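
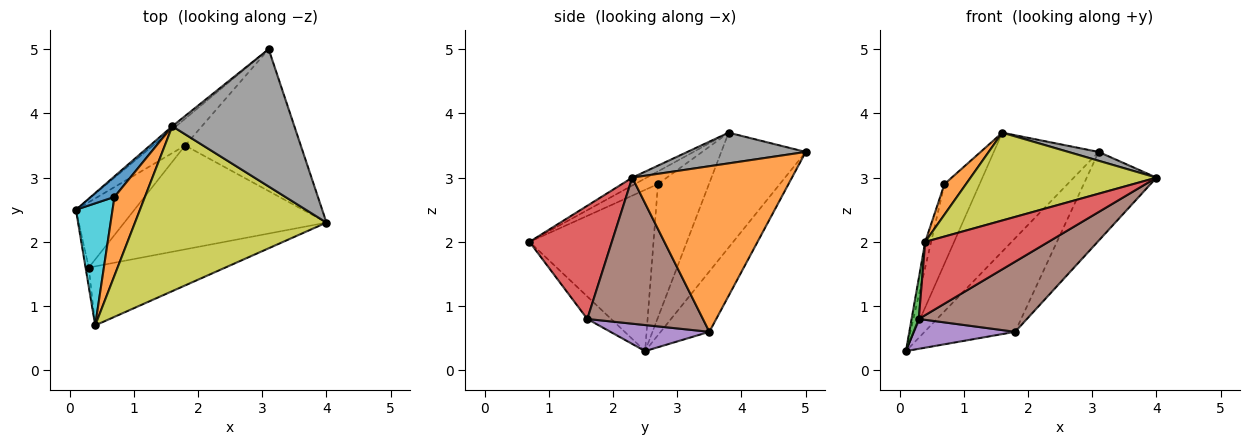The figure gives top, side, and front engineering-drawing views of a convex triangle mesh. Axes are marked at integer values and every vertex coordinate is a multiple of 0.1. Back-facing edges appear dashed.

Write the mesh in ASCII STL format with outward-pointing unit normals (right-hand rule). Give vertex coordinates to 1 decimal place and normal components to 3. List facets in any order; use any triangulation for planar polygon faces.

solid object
 facet normal -0.459 0.854 -0.244
  outer loop
   vertex 1.8 3.5 0.6
   vertex 0.1 2.5 0.3
   vertex 3.1 5.0 3.4
  endloop
 endfacet
 facet normal 0.772 0.337 -0.539
  outer loop
   vertex 1.8 3.5 0.6
   vertex 3.1 5.0 3.4
   vertex 4.0 2.3 3.0
  endloop
 endfacet
 facet normal -0.949 -0.286 -0.136
  outer loop
   vertex 0.3 1.6 0.8
   vertex 0.4 0.7 2.0
   vertex 0.1 2.5 0.3
  endloop
 endfacet
 facet normal 0.462 -0.691 -0.557
  outer loop
   vertex 0.3 1.6 0.8
   vertex 4.0 2.3 3.0
   vertex 0.4 0.7 2.0
  endloop
 endfacet
 facet normal 0.375 -0.385 -0.843
  outer loop
   vertex 0.3 1.6 0.8
   vertex 0.1 2.5 0.3
   vertex 1.8 3.5 0.6
  endloop
 endfacet
 facet normal 0.514 -0.480 -0.711
  outer loop
   vertex 0.3 1.6 0.8
   vertex 1.8 3.5 0.6
   vertex 4.0 2.3 3.0
  endloop
 endfacet
 facet normal -0.627 0.779 -0.021
  outer loop
   vertex 1.6 3.8 3.7
   vertex 3.1 5.0 3.4
   vertex 0.1 2.5 0.3
  endloop
 endfacet
 facet normal 0.243 -0.062 0.968
  outer loop
   vertex 1.6 3.8 3.7
   vertex 4.0 2.3 3.0
   vertex 3.1 5.0 3.4
  endloop
 endfacet
 facet normal -0.036 -0.470 0.882
  outer loop
   vertex 1.6 3.8 3.7
   vertex 0.4 0.7 2.0
   vertex 4.0 2.3 3.0
  endloop
 endfacet
 facet normal -0.974 0.047 0.221
  outer loop
   vertex 0.7 2.7 2.9
   vertex 0.1 2.5 0.3
   vertex 0.4 0.7 2.0
  endloop
 endfacet
 facet normal -0.815 0.561 0.145
  outer loop
   vertex 0.7 2.7 2.9
   vertex 1.6 3.8 3.7
   vertex 0.1 2.5 0.3
  endloop
 endfacet
 facet normal -0.361 -0.337 0.870
  outer loop
   vertex 0.7 2.7 2.9
   vertex 0.4 0.7 2.0
   vertex 1.6 3.8 3.7
  endloop
 endfacet
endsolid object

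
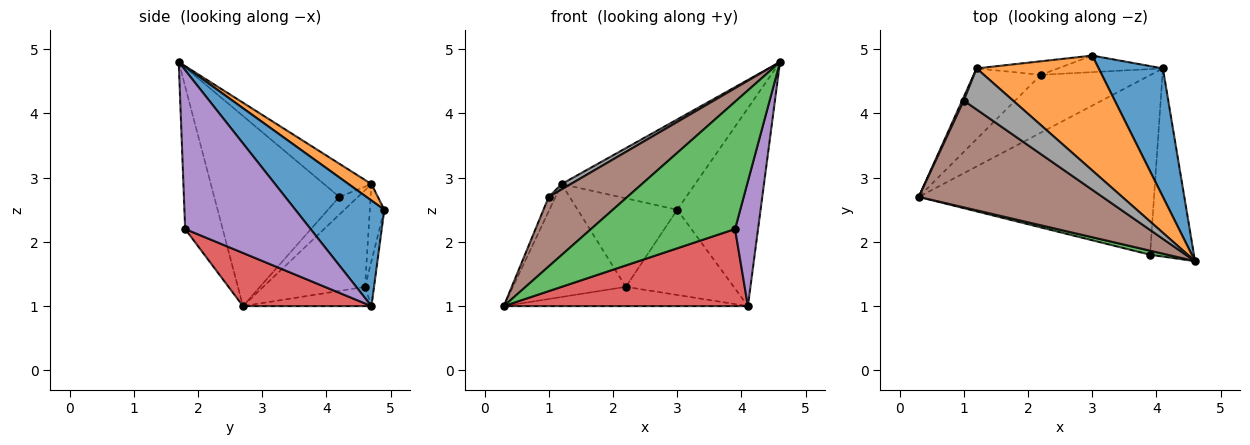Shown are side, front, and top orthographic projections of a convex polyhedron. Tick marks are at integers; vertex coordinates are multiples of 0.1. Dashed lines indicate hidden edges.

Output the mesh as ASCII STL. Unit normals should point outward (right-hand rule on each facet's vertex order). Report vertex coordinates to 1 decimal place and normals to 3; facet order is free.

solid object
 facet normal 0.667 0.625 0.406
  outer loop
   vertex 3.0 4.9 2.5
   vertex 4.6 1.7 4.8
   vertex 4.1 4.7 1.0
  endloop
 endfacet
 facet normal 0.105 0.615 0.782
  outer loop
   vertex 1.2 4.7 2.9
   vertex 4.6 1.7 4.8
   vertex 3.0 4.9 2.5
  endloop
 endfacet
 facet normal -0.252 -0.967 0.031
  outer loop
   vertex 3.9 1.8 2.2
   vertex 4.6 1.7 4.8
   vertex 0.3 2.7 1.0
  endloop
 endfacet
 facet normal 0.203 -0.386 -0.900
  outer loop
   vertex 3.9 1.8 2.2
   vertex 0.3 2.7 1.0
   vertex 4.1 4.7 1.0
  endloop
 endfacet
 facet normal 0.949 -0.174 -0.262
  outer loop
   vertex 3.9 1.8 2.2
   vertex 4.1 4.7 1.0
   vertex 4.6 1.7 4.8
  endloop
 endfacet
 facet normal -0.655 -0.412 0.633
  outer loop
   vertex 1.0 4.2 2.7
   vertex 0.3 2.7 1.0
   vertex 4.6 1.7 4.8
  endloop
 endfacet
 facet normal -0.936 0.341 0.085
  outer loop
   vertex 1.0 4.2 2.7
   vertex 1.2 4.7 2.9
   vertex 0.3 2.7 1.0
  endloop
 endfacet
 facet normal -0.556 -0.108 0.824
  outer loop
   vertex 1.0 4.2 2.7
   vertex 4.6 1.7 4.8
   vertex 1.2 4.7 2.9
  endloop
 endfacet
 facet normal -0.082 0.978 -0.190
  outer loop
   vertex 2.2 4.6 1.3
   vertex 3.0 4.9 2.5
   vertex 4.1 4.7 1.0
  endloop
 endfacet
 facet normal -0.142 0.978 -0.150
  outer loop
   vertex 2.2 4.6 1.3
   vertex 1.2 4.7 2.9
   vertex 3.0 4.9 2.5
  endloop
 endfacet
 facet normal -0.164 0.312 -0.936
  outer loop
   vertex 2.2 4.6 1.3
   vertex 4.1 4.7 1.0
   vertex 0.3 2.7 1.0
  endloop
 endfacet
 facet normal -0.607 0.674 -0.422
  outer loop
   vertex 2.2 4.6 1.3
   vertex 0.3 2.7 1.0
   vertex 1.2 4.7 2.9
  endloop
 endfacet
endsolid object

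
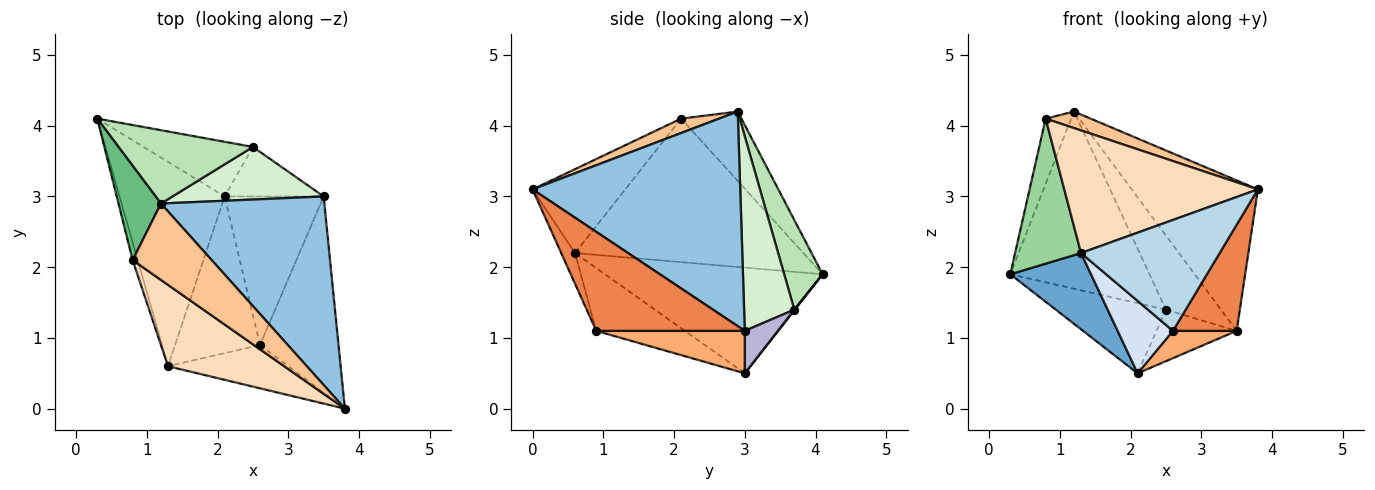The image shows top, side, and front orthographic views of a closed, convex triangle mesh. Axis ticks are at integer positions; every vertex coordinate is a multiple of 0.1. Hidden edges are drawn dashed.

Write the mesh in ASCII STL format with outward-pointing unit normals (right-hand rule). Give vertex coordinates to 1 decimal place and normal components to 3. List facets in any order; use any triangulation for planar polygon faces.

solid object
 facet normal -0.686 -0.254 -0.682
  outer loop
   vertex 1.3 0.6 2.2
   vertex 0.3 4.1 1.9
   vertex 2.1 3.0 0.5
  endloop
 endfacet
 facet normal 0.716 0.435 0.545
  outer loop
   vertex 3.5 3.0 1.1
   vertex 1.2 2.9 4.2
   vertex 3.8 0.0 3.1
  endloop
 endfacet
 facet normal -0.092 -0.928 -0.362
  outer loop
   vertex 2.6 0.9 1.1
   vertex 3.8 0.0 3.1
   vertex 1.3 0.6 2.2
  endloop
 endfacet
 facet normal -0.557 -0.348 -0.754
  outer loop
   vertex 2.6 0.9 1.1
   vertex 1.3 0.6 2.2
   vertex 2.1 3.0 0.5
  endloop
 endfacet
 facet normal 0.743 -0.318 -0.589
  outer loop
   vertex 2.6 0.9 1.1
   vertex 3.5 3.0 1.1
   vertex 3.8 0.0 3.1
  endloop
 endfacet
 facet normal 0.388 -0.166 -0.906
  outer loop
   vertex 2.6 0.9 1.1
   vertex 2.1 3.0 0.5
   vertex 3.5 3.0 1.1
  endloop
 endfacet
 facet normal 0.175 -0.208 0.962
  outer loop
   vertex 0.8 2.1 4.1
   vertex 3.8 0.0 3.1
   vertex 1.2 2.9 4.2
  endloop
 endfacet
 facet normal -0.371 -0.774 0.513
  outer loop
   vertex 0.8 2.1 4.1
   vertex 1.3 0.6 2.2
   vertex 3.8 0.0 3.1
  endloop
 endfacet
 facet normal -0.802 0.340 0.491
  outer loop
   vertex 0.8 2.1 4.1
   vertex 1.2 2.9 4.2
   vertex 0.3 4.1 1.9
  endloop
 endfacet
 facet normal -0.960 -0.277 -0.034
  outer loop
   vertex 0.8 2.1 4.1
   vertex 0.3 4.1 1.9
   vertex 1.3 0.6 2.2
  endloop
 endfacet
 facet normal 0.247 0.895 0.371
  outer loop
   vertex 2.5 3.7 1.4
   vertex 0.3 4.1 1.9
   vertex 1.2 2.9 4.2
  endloop
 endfacet
 facet normal 0.597 0.654 0.464
  outer loop
   vertex 2.5 3.7 1.4
   vertex 1.2 2.9 4.2
   vertex 3.5 3.0 1.1
  endloop
 endfacet
 facet normal 0.004 0.789 -0.615
  outer loop
   vertex 2.5 3.7 1.4
   vertex 2.1 3.0 0.5
   vertex 0.3 4.1 1.9
  endloop
 endfacet
 facet normal 0.285 0.691 -0.664
  outer loop
   vertex 2.5 3.7 1.4
   vertex 3.5 3.0 1.1
   vertex 2.1 3.0 0.5
  endloop
 endfacet
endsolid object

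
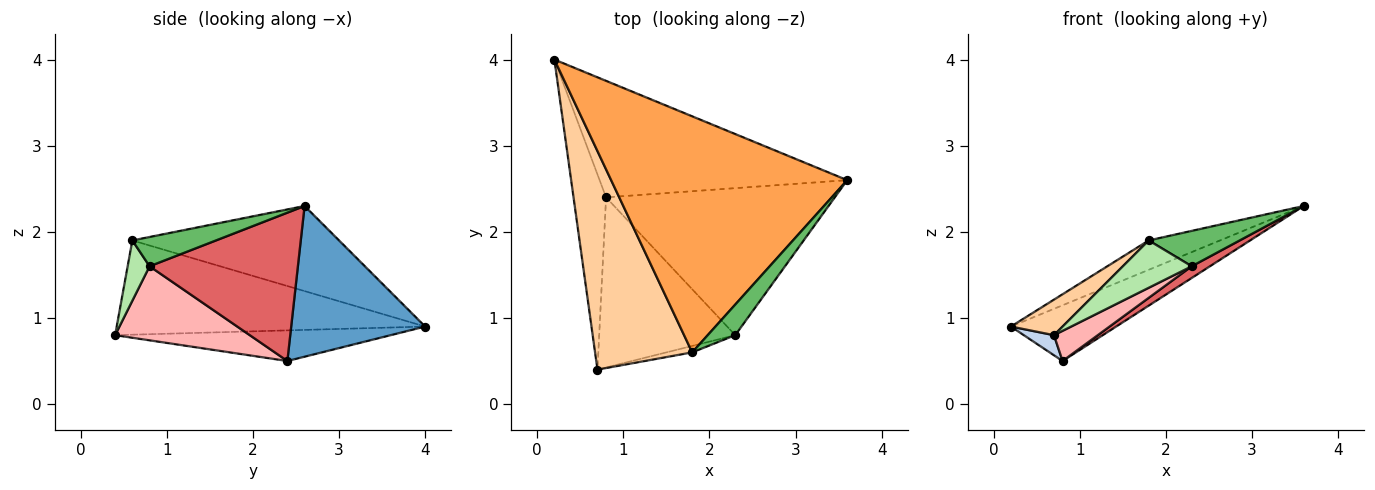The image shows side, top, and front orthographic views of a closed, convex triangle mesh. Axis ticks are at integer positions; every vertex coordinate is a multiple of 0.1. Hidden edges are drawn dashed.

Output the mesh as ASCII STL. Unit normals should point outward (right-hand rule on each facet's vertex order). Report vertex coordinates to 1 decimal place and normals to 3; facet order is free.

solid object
 facet normal 0.481 0.378 -0.791
  outer loop
   vertex 0.8 2.4 0.5
   vertex 0.2 4.0 0.9
   vertex 3.6 2.6 2.3
  endloop
 endfacet
 facet normal -0.683 -0.075 -0.726
  outer loop
   vertex 0.8 2.4 0.5
   vertex 0.7 0.4 0.8
   vertex 0.2 4.0 0.9
  endloop
 endfacet
 facet normal -0.337 0.116 0.934
  outer loop
   vertex 1.8 0.6 1.9
   vertex 3.6 2.6 2.3
   vertex 0.2 4.0 0.9
  endloop
 endfacet
 facet normal -0.692 -0.116 0.713
  outer loop
   vertex 1.8 0.6 1.9
   vertex 0.2 4.0 0.9
   vertex 0.7 0.4 0.8
  endloop
 endfacet
 facet normal 0.571 -0.621 0.537
  outer loop
   vertex 2.3 0.8 1.6
   vertex 3.6 2.6 2.3
   vertex 1.8 0.6 1.9
  endloop
 endfacet
 facet normal 0.301 -0.945 -0.129
  outer loop
   vertex 2.3 0.8 1.6
   vertex 1.8 0.6 1.9
   vertex 0.7 0.4 0.8
  endloop
 endfacet
 facet normal 0.543 -0.067 -0.837
  outer loop
   vertex 2.3 0.8 1.6
   vertex 0.8 2.4 0.5
   vertex 3.6 2.6 2.3
  endloop
 endfacet
 facet normal 0.472 -0.154 -0.868
  outer loop
   vertex 2.3 0.8 1.6
   vertex 0.7 0.4 0.8
   vertex 0.8 2.4 0.5
  endloop
 endfacet
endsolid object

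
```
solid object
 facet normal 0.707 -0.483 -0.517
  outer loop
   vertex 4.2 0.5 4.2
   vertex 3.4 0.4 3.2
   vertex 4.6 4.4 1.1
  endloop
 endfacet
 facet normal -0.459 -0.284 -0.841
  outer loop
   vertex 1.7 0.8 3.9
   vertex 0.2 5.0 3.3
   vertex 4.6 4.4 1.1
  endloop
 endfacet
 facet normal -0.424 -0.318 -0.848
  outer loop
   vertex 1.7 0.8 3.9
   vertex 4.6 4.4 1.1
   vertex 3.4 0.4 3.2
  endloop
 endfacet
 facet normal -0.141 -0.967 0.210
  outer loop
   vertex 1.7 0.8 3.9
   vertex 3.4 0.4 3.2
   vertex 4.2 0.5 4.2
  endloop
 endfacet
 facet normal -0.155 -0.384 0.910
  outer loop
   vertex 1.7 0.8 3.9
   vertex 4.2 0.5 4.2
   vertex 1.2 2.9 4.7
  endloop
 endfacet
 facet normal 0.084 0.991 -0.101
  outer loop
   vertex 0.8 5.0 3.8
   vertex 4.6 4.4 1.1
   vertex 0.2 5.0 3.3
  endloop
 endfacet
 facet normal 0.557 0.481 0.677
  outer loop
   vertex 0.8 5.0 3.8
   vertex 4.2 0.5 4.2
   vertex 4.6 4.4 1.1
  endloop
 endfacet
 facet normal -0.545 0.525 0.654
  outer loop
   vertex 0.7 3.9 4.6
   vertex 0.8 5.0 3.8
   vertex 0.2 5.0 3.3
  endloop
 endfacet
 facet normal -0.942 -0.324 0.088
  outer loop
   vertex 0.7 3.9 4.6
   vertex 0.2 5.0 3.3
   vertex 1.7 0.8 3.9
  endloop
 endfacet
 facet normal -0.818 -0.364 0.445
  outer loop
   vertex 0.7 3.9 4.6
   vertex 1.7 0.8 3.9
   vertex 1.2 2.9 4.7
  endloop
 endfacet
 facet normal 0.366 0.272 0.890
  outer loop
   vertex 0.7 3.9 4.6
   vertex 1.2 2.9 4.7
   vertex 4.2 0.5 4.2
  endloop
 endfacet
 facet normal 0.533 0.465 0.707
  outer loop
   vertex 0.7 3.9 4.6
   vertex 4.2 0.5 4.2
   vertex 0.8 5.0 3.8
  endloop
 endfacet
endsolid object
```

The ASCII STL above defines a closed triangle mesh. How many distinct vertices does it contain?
8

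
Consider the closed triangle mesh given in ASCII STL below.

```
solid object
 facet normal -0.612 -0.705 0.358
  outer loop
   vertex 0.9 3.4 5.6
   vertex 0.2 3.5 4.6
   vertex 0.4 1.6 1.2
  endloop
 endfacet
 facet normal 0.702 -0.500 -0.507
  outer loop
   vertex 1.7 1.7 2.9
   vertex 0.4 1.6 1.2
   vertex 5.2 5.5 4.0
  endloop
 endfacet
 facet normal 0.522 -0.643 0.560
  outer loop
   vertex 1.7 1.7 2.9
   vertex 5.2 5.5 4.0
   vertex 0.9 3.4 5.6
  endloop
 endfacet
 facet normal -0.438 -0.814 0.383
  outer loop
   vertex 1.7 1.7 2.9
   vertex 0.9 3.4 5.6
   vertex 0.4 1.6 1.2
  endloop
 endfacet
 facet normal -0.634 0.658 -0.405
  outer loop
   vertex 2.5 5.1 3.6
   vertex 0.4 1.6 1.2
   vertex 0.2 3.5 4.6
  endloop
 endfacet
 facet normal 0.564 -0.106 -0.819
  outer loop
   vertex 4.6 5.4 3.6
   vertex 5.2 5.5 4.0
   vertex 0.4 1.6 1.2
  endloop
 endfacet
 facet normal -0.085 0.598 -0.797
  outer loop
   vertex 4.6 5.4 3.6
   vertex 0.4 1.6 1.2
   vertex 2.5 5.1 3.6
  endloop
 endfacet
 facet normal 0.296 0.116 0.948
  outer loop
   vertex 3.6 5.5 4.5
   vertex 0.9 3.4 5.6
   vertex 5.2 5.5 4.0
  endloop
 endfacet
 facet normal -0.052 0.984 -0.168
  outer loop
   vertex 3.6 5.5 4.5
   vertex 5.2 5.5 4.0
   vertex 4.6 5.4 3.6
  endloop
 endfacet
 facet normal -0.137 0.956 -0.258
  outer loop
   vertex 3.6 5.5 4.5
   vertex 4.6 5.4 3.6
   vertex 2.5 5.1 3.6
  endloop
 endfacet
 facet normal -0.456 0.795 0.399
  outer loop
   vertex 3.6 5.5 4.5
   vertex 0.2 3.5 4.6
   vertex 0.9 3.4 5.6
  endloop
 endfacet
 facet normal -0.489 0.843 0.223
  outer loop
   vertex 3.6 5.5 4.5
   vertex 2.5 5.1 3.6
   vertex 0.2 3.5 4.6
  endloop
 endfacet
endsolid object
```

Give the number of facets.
12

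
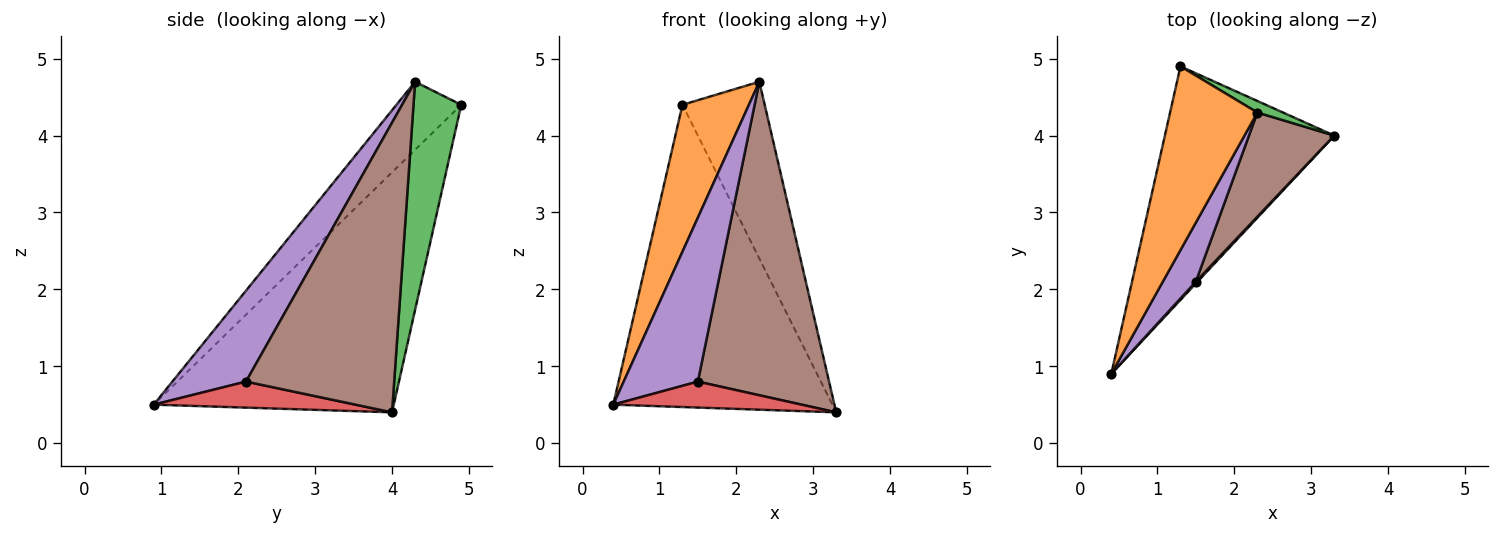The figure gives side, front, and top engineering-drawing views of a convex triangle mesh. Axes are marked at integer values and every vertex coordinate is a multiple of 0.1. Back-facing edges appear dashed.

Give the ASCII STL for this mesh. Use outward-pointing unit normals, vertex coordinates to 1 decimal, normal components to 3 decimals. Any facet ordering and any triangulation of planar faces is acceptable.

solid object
 facet normal -0.655 0.598 -0.462
  outer loop
   vertex 1.3 4.9 4.4
   vertex 3.3 4.0 0.4
   vertex 0.4 0.9 0.5
  endloop
 endfacet
 facet normal -0.520 -0.533 0.667
  outer loop
   vertex 2.3 4.3 4.7
   vertex 1.3 4.9 4.4
   vertex 0.4 0.9 0.5
  endloop
 endfacet
 facet normal 0.501 0.863 0.056
  outer loop
   vertex 2.3 4.3 4.7
   vertex 3.3 4.0 0.4
   vertex 1.3 4.9 4.4
  endloop
 endfacet
 facet normal 0.730 -0.682 0.049
  outer loop
   vertex 1.5 2.1 0.8
   vertex 0.4 0.9 0.5
   vertex 3.3 4.0 0.4
  endloop
 endfacet
 facet normal 0.682 -0.688 0.248
  outer loop
   vertex 1.5 2.1 0.8
   vertex 2.3 4.3 4.7
   vertex 0.4 0.9 0.5
  endloop
 endfacet
 facet normal 0.731 -0.647 0.215
  outer loop
   vertex 1.5 2.1 0.8
   vertex 3.3 4.0 0.4
   vertex 2.3 4.3 4.7
  endloop
 endfacet
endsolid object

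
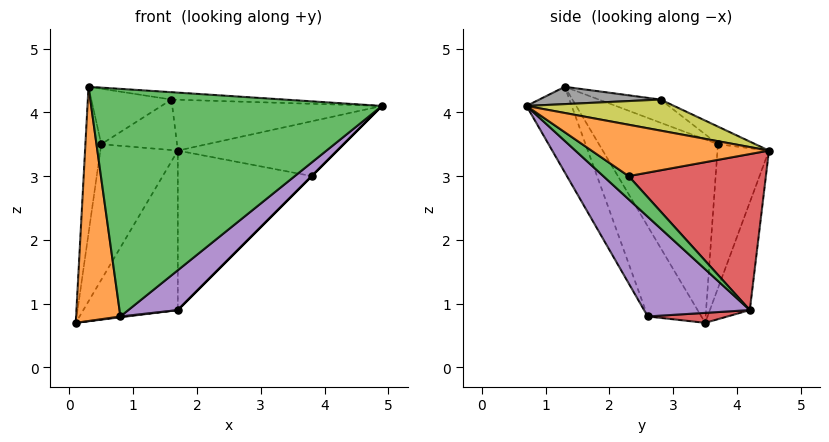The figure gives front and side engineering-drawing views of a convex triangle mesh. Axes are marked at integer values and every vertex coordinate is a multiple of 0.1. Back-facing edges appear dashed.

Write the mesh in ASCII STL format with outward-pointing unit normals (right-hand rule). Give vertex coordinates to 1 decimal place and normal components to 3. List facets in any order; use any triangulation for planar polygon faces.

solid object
 facet normal -0.387 0.916 -0.110
  outer loop
   vertex 1.7 4.2 0.9
   vertex 0.1 3.5 0.7
   vertex 1.7 4.5 3.4
  endloop
 endfacet
 facet normal -0.730 -0.604 -0.319
  outer loop
   vertex 0.8 2.6 0.8
   vertex 0.3 1.3 4.4
   vertex 0.1 3.5 0.7
  endloop
 endfacet
 facet normal -0.144 -0.924 -0.354
  outer loop
   vertex 0.8 2.6 0.8
   vertex 4.9 0.7 4.1
   vertex 0.3 1.3 4.4
  endloop
 endfacet
 facet normal 0.128 -0.010 -0.992
  outer loop
   vertex 0.8 2.6 0.8
   vertex 0.1 3.5 0.7
   vertex 1.7 4.2 0.9
  endloop
 endfacet
 facet normal 0.534 -0.250 -0.808
  outer loop
   vertex 0.8 2.6 0.8
   vertex 1.7 4.2 0.9
   vertex 4.9 0.7 4.1
  endloop
 endfacet
 facet normal -0.983 0.131 0.131
  outer loop
   vertex 0.5 3.7 3.5
   vertex 0.1 3.5 0.7
   vertex 0.3 1.3 4.4
  endloop
 endfacet
 facet normal -0.553 0.833 0.020
  outer loop
   vertex 0.5 3.7 3.5
   vertex 1.7 4.5 3.4
   vertex 0.1 3.5 0.7
  endloop
 endfacet
 facet normal 0.074 0.069 0.995
  outer loop
   vertex 1.6 2.8 4.2
   vertex 0.3 1.3 4.4
   vertex 4.9 0.7 4.1
  endloop
 endfacet
 facet normal 0.278 0.396 0.875
  outer loop
   vertex 1.6 2.8 4.2
   vertex 4.9 0.7 4.1
   vertex 1.7 4.5 3.4
  endloop
 endfacet
 facet normal -0.275 0.358 0.892
  outer loop
   vertex 1.6 2.8 4.2
   vertex 0.5 3.7 3.5
   vertex 0.3 1.3 4.4
  endloop
 endfacet
 facet normal -0.211 0.426 0.880
  outer loop
   vertex 1.6 2.8 4.2
   vertex 1.7 4.5 3.4
   vertex 0.5 3.7 3.5
  endloop
 endfacet
 facet normal 0.725 0.652 0.223
  outer loop
   vertex 3.8 2.3 3.0
   vertex 1.7 4.5 3.4
   vertex 4.9 0.7 4.1
  endloop
 endfacet
 facet normal 0.707 0.000 -0.707
  outer loop
   vertex 3.8 2.3 3.0
   vertex 4.9 0.7 4.1
   vertex 1.7 4.2 0.9
  endloop
 endfacet
 facet normal 0.713 0.696 -0.084
  outer loop
   vertex 3.8 2.3 3.0
   vertex 1.7 4.2 0.9
   vertex 1.7 4.5 3.4
  endloop
 endfacet
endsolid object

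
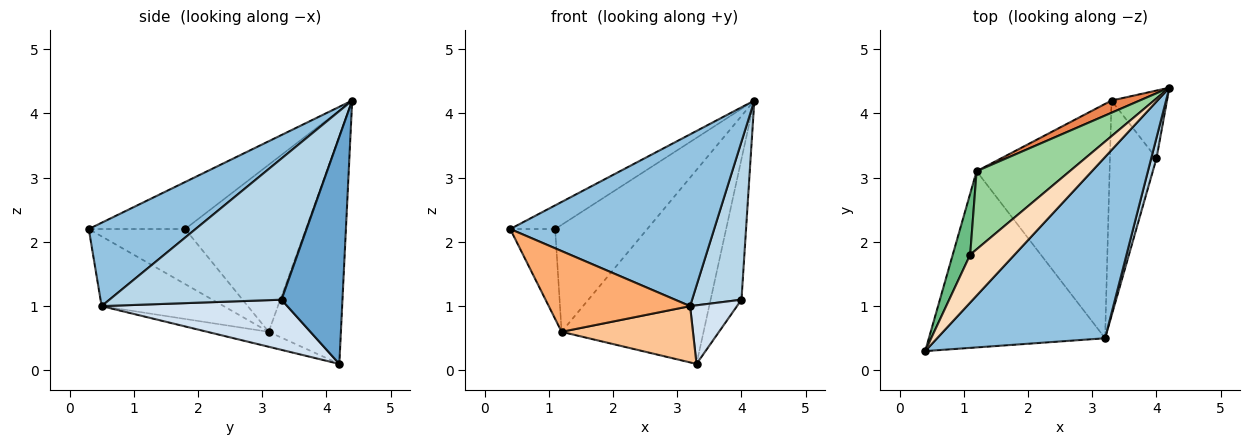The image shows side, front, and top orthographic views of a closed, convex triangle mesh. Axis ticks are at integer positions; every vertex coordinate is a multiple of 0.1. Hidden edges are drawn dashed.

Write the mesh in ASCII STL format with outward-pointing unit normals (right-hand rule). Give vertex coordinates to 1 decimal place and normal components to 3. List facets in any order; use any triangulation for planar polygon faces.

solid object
 facet normal 0.872 0.441 -0.213
  outer loop
   vertex 4.0 3.3 1.1
   vertex 3.3 4.2 0.1
   vertex 4.2 4.4 4.2
  endloop
 endfacet
 facet normal 0.339 -0.647 0.683
  outer loop
   vertex 3.2 0.5 1.0
   vertex 4.2 4.4 4.2
   vertex 0.4 0.3 2.2
  endloop
 endfacet
 facet normal 0.961 -0.276 0.036
  outer loop
   vertex 3.2 0.5 1.0
   vertex 4.0 3.3 1.1
   vertex 4.2 4.4 4.2
  endloop
 endfacet
 facet normal 0.721 -0.182 -0.669
  outer loop
   vertex 3.2 0.5 1.0
   vertex 3.3 4.2 0.1
   vertex 4.0 3.3 1.1
  endloop
 endfacet
 facet normal -0.453 0.890 0.056
  outer loop
   vertex 1.2 3.1 0.6
   vertex 4.2 4.4 4.2
   vertex 3.3 4.2 0.1
  endloop
 endfacet
 facet normal -0.339 -0.392 -0.855
  outer loop
   vertex 1.2 3.1 0.6
   vertex 3.2 0.5 1.0
   vertex 0.4 0.3 2.2
  endloop
 endfacet
 facet normal -0.109 -0.232 -0.967
  outer loop
   vertex 1.2 3.1 0.6
   vertex 3.3 4.2 0.1
   vertex 3.2 0.5 1.0
  endloop
 endfacet
 facet normal -0.689 0.321 0.650
  outer loop
   vertex 1.1 1.8 2.2
   vertex 0.4 0.3 2.2
   vertex 4.2 4.4 4.2
  endloop
 endfacet
 facet normal -0.871 0.406 0.276
  outer loop
   vertex 1.1 1.8 2.2
   vertex 1.2 3.1 0.6
   vertex 0.4 0.3 2.2
  endloop
 endfacet
 facet normal -0.727 0.555 0.405
  outer loop
   vertex 1.1 1.8 2.2
   vertex 4.2 4.4 4.2
   vertex 1.2 3.1 0.6
  endloop
 endfacet
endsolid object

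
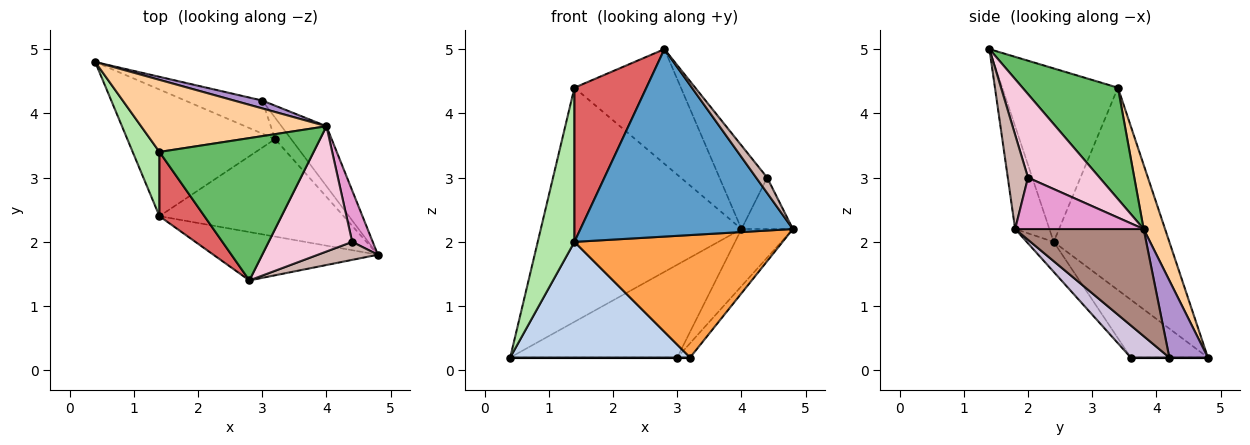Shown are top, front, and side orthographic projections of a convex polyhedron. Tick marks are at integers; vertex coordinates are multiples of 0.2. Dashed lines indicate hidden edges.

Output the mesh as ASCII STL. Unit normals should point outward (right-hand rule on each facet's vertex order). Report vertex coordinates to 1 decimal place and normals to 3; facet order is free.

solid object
 facet normal -0.154 -0.957 -0.247
  outer loop
   vertex 1.4 2.4 2.0
   vertex 4.8 1.8 2.2
   vertex 2.8 1.4 5.0
  endloop
 endfacet
 facet normal -0.278 -0.648 -0.709
  outer loop
   vertex 1.4 2.4 2.0
   vertex 0.4 4.8 0.2
   vertex 3.2 3.6 0.2
  endloop
 endfacet
 facet normal -0.101 -0.778 -0.620
  outer loop
   vertex 1.4 2.4 2.0
   vertex 3.2 3.6 0.2
   vertex 4.8 1.8 2.2
  endloop
 endfacet
 facet normal 0.101 0.951 0.293
  outer loop
   vertex 1.4 3.4 4.4
   vertex 4.0 3.8 2.2
   vertex 0.4 4.8 0.2
  endloop
 endfacet
 facet normal 0.490 0.547 0.679
  outer loop
   vertex 1.4 3.4 4.4
   vertex 2.8 1.4 5.0
   vertex 4.0 3.8 2.2
  endloop
 endfacet
 facet normal -0.946 -0.300 0.125
  outer loop
   vertex 1.4 3.4 4.4
   vertex 0.4 4.8 0.2
   vertex 1.4 2.4 2.0
  endloop
 endfacet
 facet normal -0.829 -0.516 0.215
  outer loop
   vertex 1.4 3.4 4.4
   vertex 1.4 2.4 2.0
   vertex 2.8 1.4 5.0
  endloop
 endfacet
 facet normal 0.000 0.000 -1.000
  outer loop
   vertex 3.0 4.2 0.2
   vertex 3.2 3.6 0.2
   vertex 0.4 4.8 0.2
  endloop
 endfacet
 facet normal 0.224 0.971 0.082
  outer loop
   vertex 3.0 4.2 0.2
   vertex 0.4 4.8 0.2
   vertex 4.0 3.8 2.2
  endloop
 endfacet
 facet normal 0.857 0.286 -0.429
  outer loop
   vertex 3.0 4.2 0.2
   vertex 4.8 1.8 2.2
   vertex 3.2 3.6 0.2
  endloop
 endfacet
 facet normal 0.865 0.346 -0.363
  outer loop
   vertex 3.0 4.2 0.2
   vertex 4.0 3.8 2.2
   vertex 4.8 1.8 2.2
  endloop
 endfacet
 facet normal 0.766 -0.418 0.488
  outer loop
   vertex 4.4 2.0 3.0
   vertex 2.8 1.4 5.0
   vertex 4.8 1.8 2.2
  endloop
 endfacet
 facet normal 0.870 0.348 0.348
  outer loop
   vertex 4.4 2.0 3.0
   vertex 4.8 1.8 2.2
   vertex 4.0 3.8 2.2
  endloop
 endfacet
 facet normal 0.640 0.426 0.640
  outer loop
   vertex 4.4 2.0 3.0
   vertex 4.0 3.8 2.2
   vertex 2.8 1.4 5.0
  endloop
 endfacet
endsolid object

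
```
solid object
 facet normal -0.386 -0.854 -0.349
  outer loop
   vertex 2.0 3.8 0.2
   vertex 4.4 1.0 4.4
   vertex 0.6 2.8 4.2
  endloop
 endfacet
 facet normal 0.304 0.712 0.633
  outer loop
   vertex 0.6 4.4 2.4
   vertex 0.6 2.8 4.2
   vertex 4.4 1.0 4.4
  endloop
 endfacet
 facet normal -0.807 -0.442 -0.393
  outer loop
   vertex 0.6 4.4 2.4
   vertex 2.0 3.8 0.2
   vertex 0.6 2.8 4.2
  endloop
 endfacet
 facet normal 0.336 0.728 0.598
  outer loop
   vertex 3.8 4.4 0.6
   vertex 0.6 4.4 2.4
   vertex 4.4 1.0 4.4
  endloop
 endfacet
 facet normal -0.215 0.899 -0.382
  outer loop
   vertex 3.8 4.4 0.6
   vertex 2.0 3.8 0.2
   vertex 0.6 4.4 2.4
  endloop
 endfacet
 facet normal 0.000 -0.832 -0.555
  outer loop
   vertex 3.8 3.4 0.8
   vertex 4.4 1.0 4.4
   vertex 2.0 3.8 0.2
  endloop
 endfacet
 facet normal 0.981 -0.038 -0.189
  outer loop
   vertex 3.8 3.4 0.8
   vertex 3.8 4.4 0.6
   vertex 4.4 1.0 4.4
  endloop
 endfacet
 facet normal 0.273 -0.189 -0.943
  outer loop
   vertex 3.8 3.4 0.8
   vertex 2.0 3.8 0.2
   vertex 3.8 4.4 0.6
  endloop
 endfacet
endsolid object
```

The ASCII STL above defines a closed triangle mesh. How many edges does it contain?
12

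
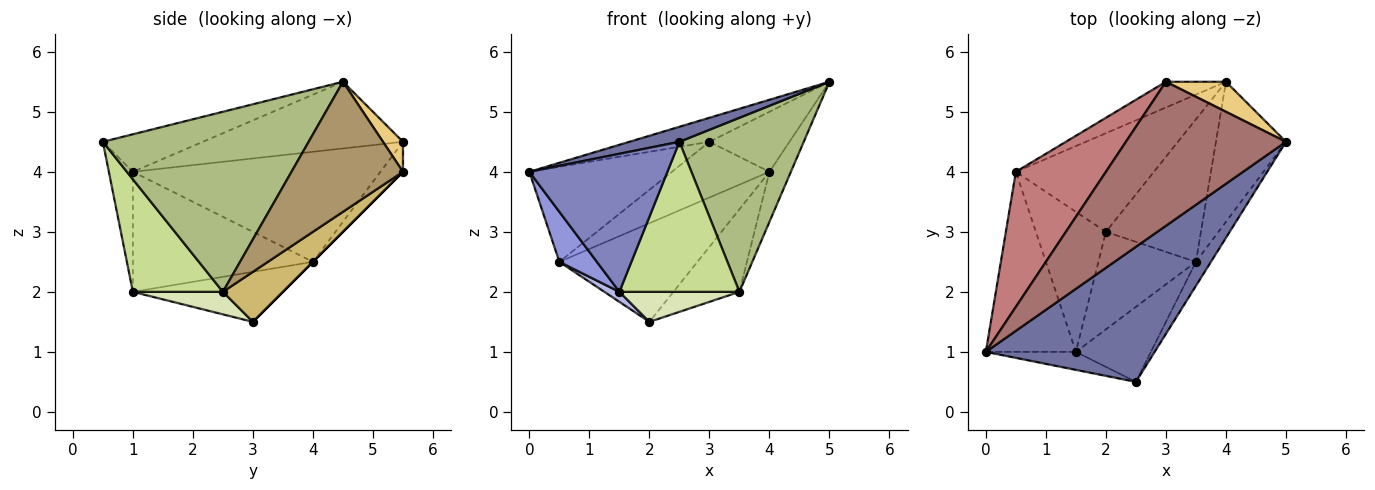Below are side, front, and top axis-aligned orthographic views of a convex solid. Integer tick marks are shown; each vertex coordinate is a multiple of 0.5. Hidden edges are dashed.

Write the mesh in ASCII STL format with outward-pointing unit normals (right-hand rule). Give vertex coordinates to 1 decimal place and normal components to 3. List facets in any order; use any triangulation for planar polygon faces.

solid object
 facet normal -0.216 -0.108 0.970
  outer loop
   vertex 2.5 0.5 4.5
   vertex 5.0 4.5 5.5
   vertex 0.0 1.0 4.0
  endloop
 endfacet
 facet normal -0.170 -0.977 -0.127
  outer loop
   vertex 1.5 1.0 2.0
   vertex 2.5 0.5 4.5
   vertex 0.0 1.0 4.0
  endloop
 endfacet
 facet normal -0.789 -0.164 -0.592
  outer loop
   vertex 1.5 1.0 2.0
   vertex 0.0 1.0 4.0
   vertex 0.5 4.0 2.5
  endloop
 endfacet
 facet normal -0.580 -0.058 -0.812
  outer loop
   vertex 1.5 1.0 2.0
   vertex 0.5 4.0 2.5
   vertex 2.0 3.0 1.5
  endloop
 endfacet
 facet normal 0.000 0.707 -0.707
  outer loop
   vertex 4.0 5.5 4.0
   vertex 2.0 3.0 1.5
   vertex 0.5 4.0 2.5
  endloop
 endfacet
 facet normal 0.854 -0.516 -0.071
  outer loop
   vertex 3.5 2.5 2.0
   vertex 5.0 4.5 5.5
   vertex 2.5 0.5 4.5
  endloop
 endfacet
 facet normal 0.557 -0.743 -0.371
  outer loop
   vertex 3.5 2.5 2.0
   vertex 2.5 0.5 4.5
   vertex 1.5 1.0 2.0
  endloop
 endfacet
 facet normal 0.215 -0.287 -0.933
  outer loop
   vertex 3.5 2.5 2.0
   vertex 1.5 1.0 2.0
   vertex 2.0 3.0 1.5
  endloop
 endfacet
 facet normal 0.868 0.167 -0.467
  outer loop
   vertex 3.5 2.5 2.0
   vertex 4.0 5.5 4.0
   vertex 5.0 4.5 5.5
  endloop
 endfacet
 facet normal 0.415 0.456 -0.788
  outer loop
   vertex 3.5 2.5 2.0
   vertex 2.0 3.0 1.5
   vertex 4.0 5.5 4.0
  endloop
 endfacet
 facet normal 0.218 0.873 0.436
  outer loop
   vertex 3.0 5.5 4.5
   vertex 5.0 4.5 5.5
   vertex 4.0 5.5 4.0
  endloop
 endfacet
 facet normal -0.205 0.889 -0.410
  outer loop
   vertex 3.0 5.5 4.5
   vertex 4.0 5.5 4.0
   vertex 0.5 4.0 2.5
  endloop
 endfacet
 facet normal -0.380 0.152 0.912
  outer loop
   vertex 3.0 5.5 4.5
   vertex 0.0 1.0 4.0
   vertex 5.0 4.5 5.5
  endloop
 endfacet
 facet normal -0.707 0.407 0.578
  outer loop
   vertex 3.0 5.5 4.5
   vertex 0.5 4.0 2.5
   vertex 0.0 1.0 4.0
  endloop
 endfacet
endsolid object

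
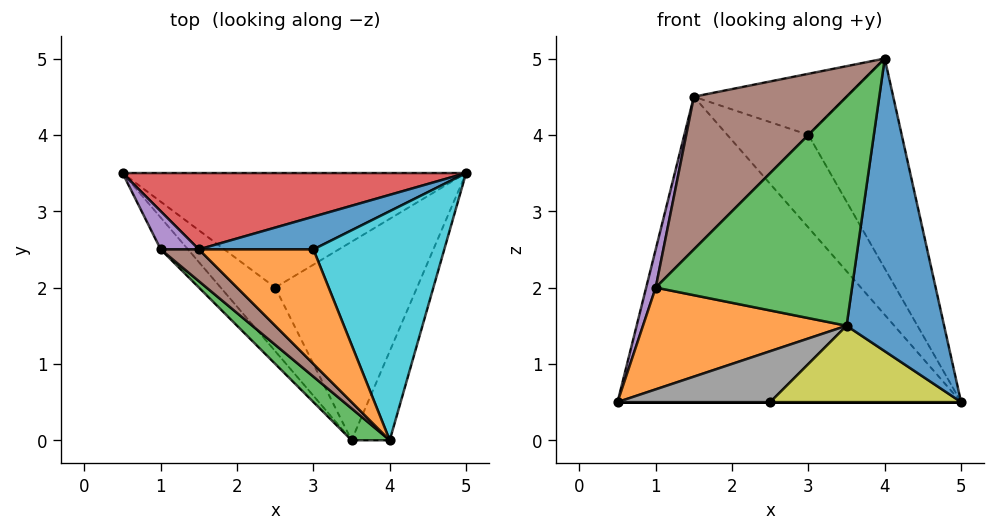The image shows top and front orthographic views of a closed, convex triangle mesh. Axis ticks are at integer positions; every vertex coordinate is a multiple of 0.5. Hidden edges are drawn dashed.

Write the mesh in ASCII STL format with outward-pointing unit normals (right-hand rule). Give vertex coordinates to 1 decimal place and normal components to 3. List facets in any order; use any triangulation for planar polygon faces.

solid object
 facet normal 0.898 -0.421 -0.128
  outer loop
   vertex 3.5 0.0 1.5
   vertex 5.0 3.5 0.5
   vertex 4.0 0.0 5.0
  endloop
 endfacet
 facet normal -0.712 -0.670 -0.209
  outer loop
   vertex 3.5 0.0 1.5
   vertex 1.0 2.5 2.0
   vertex 0.5 3.5 0.5
  endloop
 endfacet
 facet normal -0.694 -0.713 0.099
  outer loop
   vertex 3.5 0.0 1.5
   vertex 4.0 0.0 5.0
   vertex 1.0 2.5 2.0
  endloop
 endfacet
 facet normal 0.000 0.970 0.243
  outer loop
   vertex 1.5 2.5 4.5
   vertex 5.0 3.5 0.5
   vertex 0.5 3.5 0.5
  endloop
 endfacet
 facet normal -0.962 -0.192 0.192
  outer loop
   vertex 1.5 2.5 4.5
   vertex 0.5 3.5 0.5
   vertex 1.0 2.5 2.0
  endloop
 endfacet
 facet normal -0.714 -0.685 0.143
  outer loop
   vertex 1.5 2.5 4.5
   vertex 1.0 2.5 2.0
   vertex 4.0 0.0 5.0
  endloop
 endfacet
 facet normal 0.000 0.000 -1.000
  outer loop
   vertex 2.5 2.0 0.5
   vertex 0.5 3.5 0.5
   vertex 5.0 3.5 0.5
  endloop
 endfacet
 facet normal -0.424 -0.566 -0.707
  outer loop
   vertex 2.5 2.0 0.5
   vertex 3.5 0.0 1.5
   vertex 0.5 3.5 0.5
  endloop
 endfacet
 facet normal 0.211 -0.351 -0.912
  outer loop
   vertex 2.5 2.0 0.5
   vertex 5.0 3.5 0.5
   vertex 3.5 0.0 1.5
  endloop
 endfacet
 facet normal 0.690 0.489 0.534
  outer loop
   vertex 3.0 2.5 4.0
   vertex 4.0 0.0 5.0
   vertex 5.0 3.5 0.5
  endloop
 endfacet
 facet normal 0.110 0.937 0.331
  outer loop
   vertex 3.0 2.5 4.0
   vertex 5.0 3.5 0.5
   vertex 1.5 2.5 4.5
  endloop
 endfacet
 facet normal 0.282 0.451 0.846
  outer loop
   vertex 3.0 2.5 4.0
   vertex 1.5 2.5 4.5
   vertex 4.0 0.0 5.0
  endloop
 endfacet
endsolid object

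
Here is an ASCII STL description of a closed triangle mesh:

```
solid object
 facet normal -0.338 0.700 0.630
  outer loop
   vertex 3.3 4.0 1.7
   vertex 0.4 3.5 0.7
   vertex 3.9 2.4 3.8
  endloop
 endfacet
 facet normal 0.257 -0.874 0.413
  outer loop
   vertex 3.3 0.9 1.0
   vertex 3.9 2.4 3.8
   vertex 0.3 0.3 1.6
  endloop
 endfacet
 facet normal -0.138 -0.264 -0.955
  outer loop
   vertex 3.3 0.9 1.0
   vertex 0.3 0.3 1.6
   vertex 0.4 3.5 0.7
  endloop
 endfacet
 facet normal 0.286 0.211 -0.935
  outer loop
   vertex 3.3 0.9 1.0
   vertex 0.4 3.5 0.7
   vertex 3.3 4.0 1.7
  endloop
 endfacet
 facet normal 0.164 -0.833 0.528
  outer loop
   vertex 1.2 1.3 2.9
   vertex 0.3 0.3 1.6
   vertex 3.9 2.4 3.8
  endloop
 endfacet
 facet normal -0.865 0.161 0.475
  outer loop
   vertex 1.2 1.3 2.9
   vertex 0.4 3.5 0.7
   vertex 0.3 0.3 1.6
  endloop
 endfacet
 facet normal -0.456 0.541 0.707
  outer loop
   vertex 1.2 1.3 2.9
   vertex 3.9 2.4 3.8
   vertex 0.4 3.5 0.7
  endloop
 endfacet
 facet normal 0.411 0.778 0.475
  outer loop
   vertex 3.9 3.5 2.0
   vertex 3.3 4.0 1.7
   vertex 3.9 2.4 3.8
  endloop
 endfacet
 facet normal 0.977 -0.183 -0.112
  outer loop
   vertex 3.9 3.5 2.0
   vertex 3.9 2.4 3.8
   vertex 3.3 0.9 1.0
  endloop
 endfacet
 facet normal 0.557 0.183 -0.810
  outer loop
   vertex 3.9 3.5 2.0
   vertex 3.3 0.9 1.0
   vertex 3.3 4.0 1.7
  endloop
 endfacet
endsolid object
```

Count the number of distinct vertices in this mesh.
7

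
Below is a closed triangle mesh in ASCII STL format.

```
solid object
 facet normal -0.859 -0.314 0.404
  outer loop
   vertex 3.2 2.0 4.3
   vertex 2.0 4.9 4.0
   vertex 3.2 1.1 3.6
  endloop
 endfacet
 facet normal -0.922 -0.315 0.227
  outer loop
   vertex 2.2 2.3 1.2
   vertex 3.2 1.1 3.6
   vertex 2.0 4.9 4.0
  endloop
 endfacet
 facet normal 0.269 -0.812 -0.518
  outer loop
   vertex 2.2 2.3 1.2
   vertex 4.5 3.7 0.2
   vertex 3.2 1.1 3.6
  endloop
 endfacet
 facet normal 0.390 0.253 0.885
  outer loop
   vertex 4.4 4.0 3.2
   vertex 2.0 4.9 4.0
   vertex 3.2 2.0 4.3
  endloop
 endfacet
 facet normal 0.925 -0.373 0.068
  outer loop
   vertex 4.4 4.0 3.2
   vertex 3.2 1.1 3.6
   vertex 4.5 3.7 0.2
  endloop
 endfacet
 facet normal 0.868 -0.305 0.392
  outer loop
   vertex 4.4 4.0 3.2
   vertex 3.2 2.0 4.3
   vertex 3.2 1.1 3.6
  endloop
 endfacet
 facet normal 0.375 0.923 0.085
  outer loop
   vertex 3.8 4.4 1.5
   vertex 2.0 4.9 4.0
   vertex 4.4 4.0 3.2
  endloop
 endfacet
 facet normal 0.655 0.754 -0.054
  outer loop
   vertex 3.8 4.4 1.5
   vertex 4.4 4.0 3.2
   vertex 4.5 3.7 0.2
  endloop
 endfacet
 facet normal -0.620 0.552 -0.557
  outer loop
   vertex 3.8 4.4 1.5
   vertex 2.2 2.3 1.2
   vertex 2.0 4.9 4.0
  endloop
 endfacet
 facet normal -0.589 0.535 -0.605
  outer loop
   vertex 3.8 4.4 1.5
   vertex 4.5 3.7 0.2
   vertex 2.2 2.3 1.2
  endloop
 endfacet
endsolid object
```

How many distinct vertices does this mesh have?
7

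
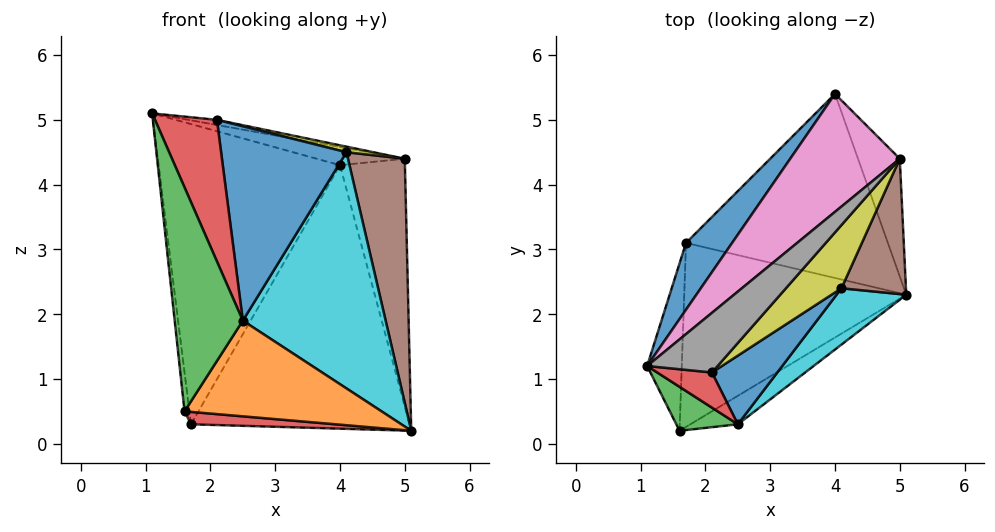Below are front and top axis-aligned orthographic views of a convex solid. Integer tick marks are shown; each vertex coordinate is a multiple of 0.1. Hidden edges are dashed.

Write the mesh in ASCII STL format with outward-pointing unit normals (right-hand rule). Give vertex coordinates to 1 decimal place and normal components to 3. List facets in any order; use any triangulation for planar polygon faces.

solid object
 facet normal -0.804 0.580 0.129
  outer loop
   vertex 1.7 3.1 0.3
   vertex 1.1 1.2 5.1
   vertex 4.0 5.4 4.3
  endloop
 endfacet
 facet normal -0.993 0.026 -0.114
  outer loop
   vertex 1.7 3.1 0.3
   vertex 1.6 0.2 0.5
   vertex 1.1 1.2 5.1
  endloop
 endfacet
 facet normal 0.173 0.807 -0.564
  outer loop
   vertex 1.7 3.1 0.3
   vertex 4.0 5.4 4.3
   vertex 5.1 2.3 0.2
  endloop
 endfacet
 facet normal -0.045 -0.067 -0.997
  outer loop
   vertex 1.7 3.1 0.3
   vertex 5.1 2.3 0.2
   vertex 1.6 0.2 0.5
  endloop
 endfacet
 facet normal 0.687 0.656 -0.312
  outer loop
   vertex 5.0 4.4 4.4
   vertex 5.1 2.3 0.2
   vertex 4.0 5.4 4.3
  endloop
 endfacet
 facet normal 0.894 -0.392 0.217
  outer loop
   vertex 5.0 4.4 4.4
   vertex 4.1 2.4 4.5
   vertex 5.1 2.3 0.2
  endloop
 endfacet
 facet normal 0.053 0.152 0.987
  outer loop
   vertex 5.0 4.4 4.4
   vertex 4.0 5.4 4.3
   vertex 1.1 1.2 5.1
  endloop
 endfacet
 facet normal 0.108 0.086 0.991
  outer loop
   vertex 2.1 1.1 5.0
   vertex 5.0 4.4 4.4
   vertex 1.1 1.2 5.1
  endloop
 endfacet
 facet normal 0.293 -0.084 0.952
  outer loop
   vertex 2.1 1.1 5.0
   vertex 4.1 2.4 4.5
   vertex 5.0 4.4 4.4
  endloop
 endfacet
 facet normal 0.669 -0.723 0.172
  outer loop
   vertex 2.5 0.3 1.9
   vertex 5.1 2.3 0.2
   vertex 4.1 2.4 4.5
  endloop
 endfacet
 facet normal 0.571 -0.774 0.273
  outer loop
   vertex 2.5 0.3 1.9
   vertex 4.1 2.4 4.5
   vertex 2.1 1.1 5.0
  endloop
 endfacet
 facet normal 0.482 -0.840 -0.250
  outer loop
   vertex 2.5 0.3 1.9
   vertex 1.6 0.2 0.5
   vertex 5.1 2.3 0.2
  endloop
 endfacet
 facet normal -0.187 -0.964 0.189
  outer loop
   vertex 2.5 0.3 1.9
   vertex 1.1 1.2 5.1
   vertex 1.6 0.2 0.5
  endloop
 endfacet
 facet normal -0.073 -0.968 0.240
  outer loop
   vertex 2.5 0.3 1.9
   vertex 2.1 1.1 5.0
   vertex 1.1 1.2 5.1
  endloop
 endfacet
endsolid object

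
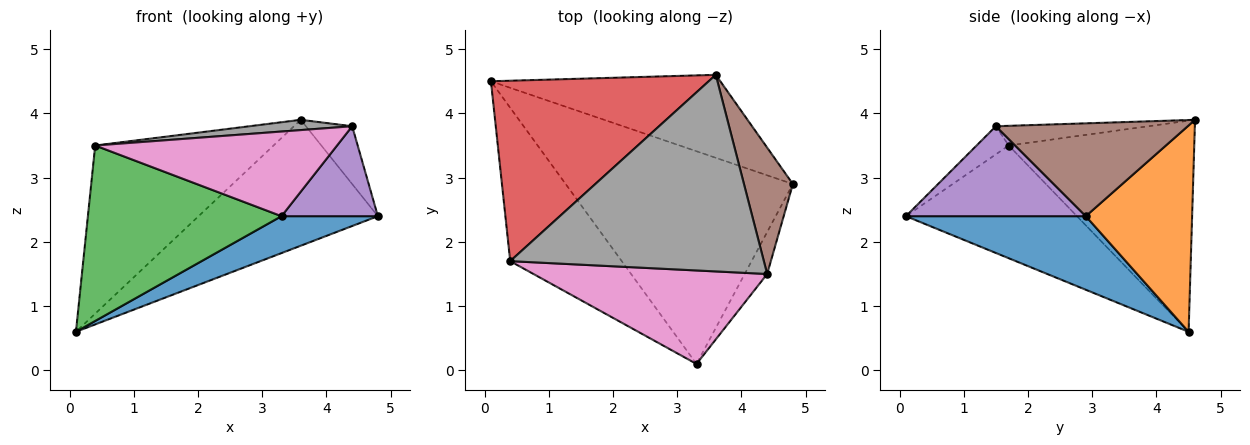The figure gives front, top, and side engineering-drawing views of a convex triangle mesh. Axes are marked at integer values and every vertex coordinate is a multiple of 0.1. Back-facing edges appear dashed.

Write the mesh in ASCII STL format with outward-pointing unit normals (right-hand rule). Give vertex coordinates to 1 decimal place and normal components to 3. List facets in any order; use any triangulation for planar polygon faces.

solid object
 facet normal 0.304 -0.163 -0.939
  outer loop
   vertex 3.3 0.1 2.4
   vertex 0.1 4.5 0.6
   vertex 4.8 2.9 2.4
  endloop
 endfacet
 facet normal 0.444 0.748 -0.493
  outer loop
   vertex 3.6 4.6 3.9
   vertex 4.8 2.9 2.4
   vertex 0.1 4.5 0.6
  endloop
 endfacet
 facet normal -0.554 -0.627 -0.548
  outer loop
   vertex 0.4 1.7 3.5
   vertex 0.1 4.5 0.6
   vertex 3.3 0.1 2.4
  endloop
 endfacet
 facet normal -0.579 0.556 0.597
  outer loop
   vertex 0.4 1.7 3.5
   vertex 3.6 4.6 3.9
   vertex 0.1 4.5 0.6
  endloop
 endfacet
 facet normal 0.861 -0.461 -0.215
  outer loop
   vertex 4.4 1.5 3.8
   vertex 3.3 0.1 2.4
   vertex 4.8 2.9 2.4
  endloop
 endfacet
 facet normal 0.865 0.209 0.456
  outer loop
   vertex 4.4 1.5 3.8
   vertex 4.8 2.9 2.4
   vertex 3.6 4.6 3.9
  endloop
 endfacet
 facet normal -0.089 -0.669 0.738
  outer loop
   vertex 4.4 1.5 3.8
   vertex 0.4 1.7 3.5
   vertex 3.3 0.1 2.4
  endloop
 endfacet
 facet normal -0.077 -0.052 0.996
  outer loop
   vertex 4.4 1.5 3.8
   vertex 3.6 4.6 3.9
   vertex 0.4 1.7 3.5
  endloop
 endfacet
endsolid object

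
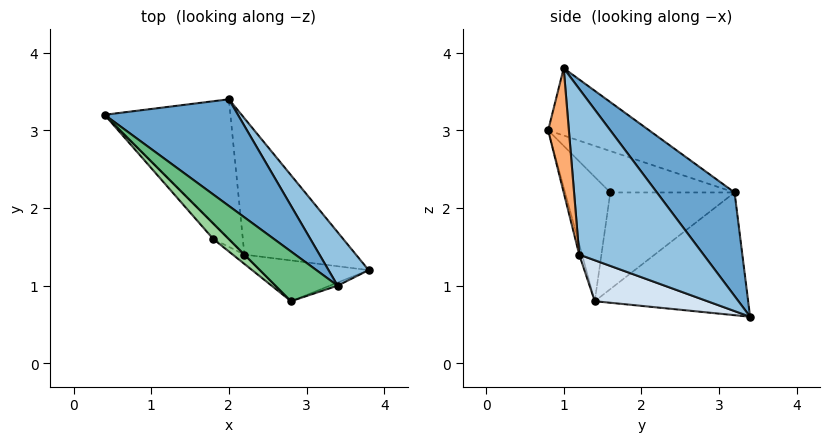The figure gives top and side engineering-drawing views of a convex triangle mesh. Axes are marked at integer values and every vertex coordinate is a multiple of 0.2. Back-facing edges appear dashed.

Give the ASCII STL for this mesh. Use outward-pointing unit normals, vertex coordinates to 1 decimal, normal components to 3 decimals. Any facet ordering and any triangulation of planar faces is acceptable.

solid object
 facet normal 0.355 0.816 0.457
  outer loop
   vertex 3.4 1.0 3.8
   vertex 2.0 3.4 0.6
   vertex 0.4 3.2 2.2
  endloop
 endfacet
 facet normal 0.729 0.661 0.177
  outer loop
   vertex 3.4 1.0 3.8
   vertex 3.8 1.2 1.4
   vertex 2.0 3.4 0.6
  endloop
 endfacet
 facet normal -0.691 -0.140 -0.709
  outer loop
   vertex 2.2 1.4 0.8
   vertex 0.4 3.2 2.2
   vertex 2.0 3.4 0.6
  endloop
 endfacet
 facet normal 0.344 -0.059 -0.937
  outer loop
   vertex 2.2 1.4 0.8
   vertex 2.0 3.4 0.6
   vertex 3.8 1.2 1.4
  endloop
 endfacet
 facet normal -0.747 -0.654 -0.120
  outer loop
   vertex 1.8 1.6 2.2
   vertex 0.4 3.2 2.2
   vertex 2.2 1.4 0.8
  endloop
 endfacet
 facet normal 0.342 -0.940 -0.021
  outer loop
   vertex 2.8 0.8 3.0
   vertex 3.8 1.2 1.4
   vertex 3.4 1.0 3.8
  endloop
 endfacet
 facet normal -0.024 -0.966 -0.257
  outer loop
   vertex 2.8 0.8 3.0
   vertex 2.2 1.4 0.8
   vertex 3.8 1.2 1.4
  endloop
 endfacet
 facet normal -0.596 -0.801 -0.056
  outer loop
   vertex 2.8 0.8 3.0
   vertex 1.8 1.6 2.2
   vertex 2.2 1.4 0.8
  endloop
 endfacet
 facet normal -0.655 -0.453 0.605
  outer loop
   vertex 2.8 0.8 3.0
   vertex 3.4 1.0 3.8
   vertex 0.4 3.2 2.2
  endloop
 endfacet
 facet normal -0.724 -0.634 0.272
  outer loop
   vertex 2.8 0.8 3.0
   vertex 0.4 3.2 2.2
   vertex 1.8 1.6 2.2
  endloop
 endfacet
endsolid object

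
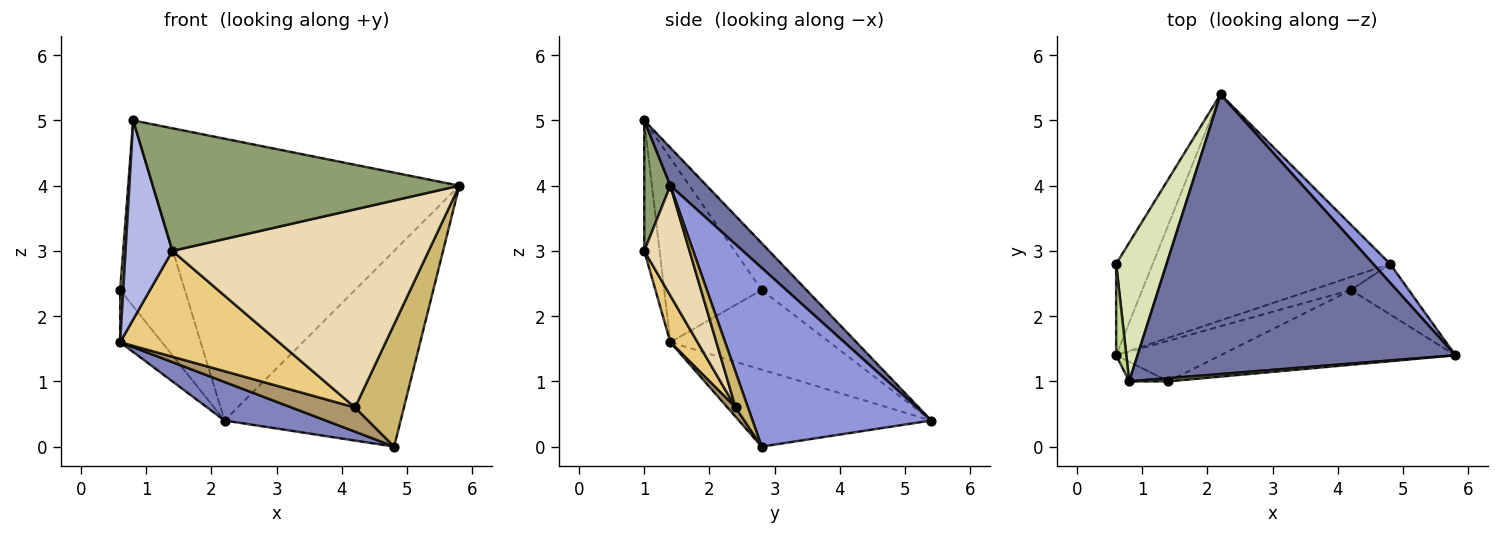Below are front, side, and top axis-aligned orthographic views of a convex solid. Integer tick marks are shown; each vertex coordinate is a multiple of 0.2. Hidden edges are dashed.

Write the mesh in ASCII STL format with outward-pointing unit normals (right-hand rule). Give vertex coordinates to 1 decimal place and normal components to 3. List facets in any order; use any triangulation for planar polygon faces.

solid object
 facet normal 0.084 0.707 0.702
  outer loop
   vertex 0.8 1.0 5.0
   vertex 5.8 1.4 4.0
   vertex 2.2 5.4 0.4
  endloop
 endfacet
 facet normal -0.304 -0.160 -0.939
  outer loop
   vertex 4.8 2.8 0.0
   vertex 0.6 1.4 1.6
   vertex 2.2 5.4 0.4
  endloop
 endfacet
 facet normal 0.711 0.700 0.067
  outer loop
   vertex 4.8 2.8 0.0
   vertex 2.2 5.4 0.4
   vertex 5.8 1.4 4.0
  endloop
 endfacet
 facet normal -0.310 -0.946 -0.093
  outer loop
   vertex 1.4 1.0 3.0
   vertex 0.8 1.0 5.0
   vertex 0.6 1.4 1.6
  endloop
 endfacet
 facet normal 0.085 -0.996 0.025
  outer loop
   vertex 1.4 1.0 3.0
   vertex 5.8 1.4 4.0
   vertex 0.8 1.0 5.0
  endloop
 endfacet
 facet normal -0.884 0.232 -0.406
  outer loop
   vertex 0.6 2.8 2.4
   vertex 2.2 5.4 0.4
   vertex 0.6 1.4 1.6
  endloop
 endfacet
 facet normal -0.998 -0.031 0.055
  outer loop
   vertex 0.6 2.8 2.4
   vertex 0.6 1.4 1.6
   vertex 0.8 1.0 5.0
  endloop
 endfacet
 facet normal -0.486 0.701 0.523
  outer loop
   vertex 0.6 2.8 2.4
   vertex 0.8 1.0 5.0
   vertex 2.2 5.4 0.4
  endloop
 endfacet
 facet normal 0.112 -0.875 -0.471
  outer loop
   vertex 4.2 2.4 0.6
   vertex 0.6 1.4 1.6
   vertex 4.8 2.8 0.0
  endloop
 endfacet
 facet normal 0.228 -0.900 -0.372
  outer loop
   vertex 4.2 2.4 0.6
   vertex 4.8 2.8 0.0
   vertex 5.8 1.4 4.0
  endloop
 endfacet
 facet normal 0.158 -0.922 -0.354
  outer loop
   vertex 4.2 2.4 0.6
   vertex 1.4 1.0 3.0
   vertex 0.6 1.4 1.6
  endloop
 endfacet
 facet normal 0.163 -0.923 -0.348
  outer loop
   vertex 4.2 2.4 0.6
   vertex 5.8 1.4 4.0
   vertex 1.4 1.0 3.0
  endloop
 endfacet
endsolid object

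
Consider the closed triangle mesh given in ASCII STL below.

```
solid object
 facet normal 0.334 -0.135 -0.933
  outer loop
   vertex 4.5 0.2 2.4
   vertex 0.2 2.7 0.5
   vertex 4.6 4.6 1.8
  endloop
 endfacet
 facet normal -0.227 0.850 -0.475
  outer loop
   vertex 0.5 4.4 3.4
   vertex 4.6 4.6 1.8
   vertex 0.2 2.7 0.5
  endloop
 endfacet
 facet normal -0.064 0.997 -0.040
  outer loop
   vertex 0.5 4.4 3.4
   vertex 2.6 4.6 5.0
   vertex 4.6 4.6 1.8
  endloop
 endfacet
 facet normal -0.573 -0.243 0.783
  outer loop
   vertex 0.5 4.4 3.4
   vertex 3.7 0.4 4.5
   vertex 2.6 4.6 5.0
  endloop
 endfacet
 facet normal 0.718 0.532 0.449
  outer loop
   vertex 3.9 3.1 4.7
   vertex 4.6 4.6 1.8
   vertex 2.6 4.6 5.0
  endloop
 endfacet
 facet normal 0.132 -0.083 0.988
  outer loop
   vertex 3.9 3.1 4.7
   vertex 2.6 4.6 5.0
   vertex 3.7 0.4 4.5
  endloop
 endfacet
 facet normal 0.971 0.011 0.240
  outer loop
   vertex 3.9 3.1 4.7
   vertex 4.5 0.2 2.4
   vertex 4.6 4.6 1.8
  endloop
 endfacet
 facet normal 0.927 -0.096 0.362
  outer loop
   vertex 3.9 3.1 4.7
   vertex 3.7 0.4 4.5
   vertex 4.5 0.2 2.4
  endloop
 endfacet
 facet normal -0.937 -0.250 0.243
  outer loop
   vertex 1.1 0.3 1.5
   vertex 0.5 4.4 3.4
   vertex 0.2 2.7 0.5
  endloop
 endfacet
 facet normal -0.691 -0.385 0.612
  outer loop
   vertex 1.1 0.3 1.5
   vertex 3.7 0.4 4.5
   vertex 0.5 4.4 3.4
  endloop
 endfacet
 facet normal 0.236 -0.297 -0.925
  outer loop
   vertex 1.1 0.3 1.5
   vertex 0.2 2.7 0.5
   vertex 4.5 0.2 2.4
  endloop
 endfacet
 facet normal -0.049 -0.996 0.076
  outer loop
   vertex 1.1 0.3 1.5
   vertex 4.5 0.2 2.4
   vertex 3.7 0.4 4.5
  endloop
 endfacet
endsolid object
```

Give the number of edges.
18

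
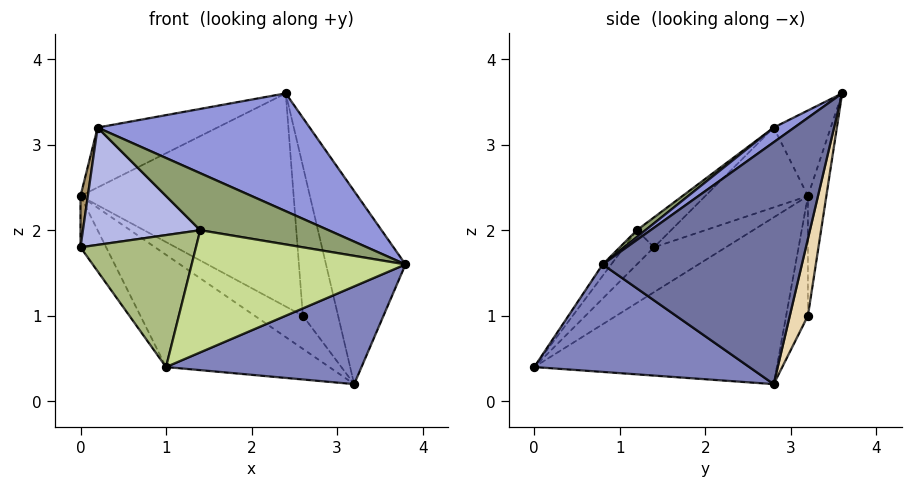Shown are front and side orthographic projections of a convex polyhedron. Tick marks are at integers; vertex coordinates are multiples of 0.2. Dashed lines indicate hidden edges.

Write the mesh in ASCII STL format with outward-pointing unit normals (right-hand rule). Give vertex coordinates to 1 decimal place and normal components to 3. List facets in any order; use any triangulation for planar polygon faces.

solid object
 facet normal 0.921 0.367 0.130
  outer loop
   vertex 3.2 2.8 0.2
   vertex 2.4 3.6 3.6
   vertex 3.8 0.8 1.6
  endloop
 endfacet
 facet normal 0.456 -0.415 -0.788
  outer loop
   vertex 1.0 0.0 0.4
   vertex 3.2 2.8 0.2
   vertex 3.8 0.8 1.6
  endloop
 endfacet
 facet normal 0.054 -0.562 0.825
  outer loop
   vertex 0.2 2.8 3.2
   vertex 3.8 0.8 1.6
   vertex 2.4 3.6 3.6
  endloop
 endfacet
 facet normal -0.198 -0.679 0.707
  outer loop
   vertex 1.4 1.2 2.0
   vertex 0.2 2.8 3.2
   vertex 0.0 1.4 1.8
  endloop
 endfacet
 facet normal 0.039 -0.581 0.813
  outer loop
   vertex 1.4 1.2 2.0
   vertex 3.8 0.8 1.6
   vertex 0.2 2.8 3.2
  endloop
 endfacet
 facet normal -0.197 -0.760 0.619
  outer loop
   vertex 1.4 1.2 2.0
   vertex 0.0 1.4 1.8
   vertex 1.0 0.0 0.4
  endloop
 endfacet
 facet normal -0.032 -0.796 0.605
  outer loop
   vertex 1.4 1.2 2.0
   vertex 1.0 0.0 0.4
   vertex 3.8 0.8 1.6
  endloop
 endfacet
 facet normal -0.375 0.788 0.488
  outer loop
   vertex 0.0 3.2 2.4
   vertex 0.2 2.8 3.2
   vertex 2.4 3.6 3.6
  endloop
 endfacet
 facet normal -0.975 -0.070 0.209
  outer loop
   vertex 0.0 3.2 2.4
   vertex 0.0 1.4 1.8
   vertex 0.2 2.8 3.2
  endloop
 endfacet
 facet normal -0.663 0.237 -0.710
  outer loop
   vertex 0.0 3.2 2.4
   vertex 1.0 0.0 0.4
   vertex 0.0 1.4 1.8
  endloop
 endfacet
 facet normal -0.504 0.339 -0.794
  outer loop
   vertex 0.0 3.2 2.4
   vertex 3.2 2.8 0.2
   vertex 1.0 0.0 0.4
  endloop
 endfacet
 facet normal 0.455 0.885 -0.101
  outer loop
   vertex 2.6 3.2 1.0
   vertex 2.4 3.6 3.6
   vertex 3.2 2.8 0.2
  endloop
 endfacet
 facet normal -0.085 0.984 -0.158
  outer loop
   vertex 2.6 3.2 1.0
   vertex 0.0 3.2 2.4
   vertex 2.4 3.6 3.6
  endloop
 endfacet
 facet normal -0.327 0.724 -0.607
  outer loop
   vertex 2.6 3.2 1.0
   vertex 3.2 2.8 0.2
   vertex 0.0 3.2 2.4
  endloop
 endfacet
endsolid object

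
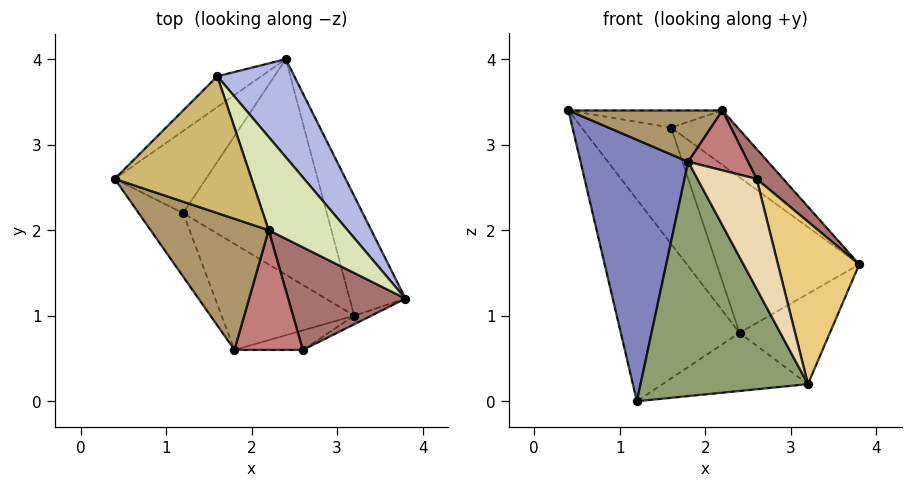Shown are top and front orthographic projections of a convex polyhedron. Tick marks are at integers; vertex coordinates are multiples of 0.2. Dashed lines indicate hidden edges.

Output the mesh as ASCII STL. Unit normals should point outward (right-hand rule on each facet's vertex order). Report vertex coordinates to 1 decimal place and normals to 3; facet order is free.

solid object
 facet normal -0.751 0.611 -0.249
  outer loop
   vertex 1.2 2.2 0.0
   vertex 0.4 2.6 3.4
   vertex 2.4 4.0 0.8
  endloop
 endfacet
 facet normal -0.830 -0.542 -0.132
  outer loop
   vertex 1.8 0.6 2.8
   vertex 0.4 2.6 3.4
   vertex 1.2 2.2 0.0
  endloop
 endfacet
 facet normal -0.710 0.680 -0.180
  outer loop
   vertex 1.6 3.8 3.2
   vertex 2.4 4.0 0.8
   vertex 0.4 2.6 3.4
  endloop
 endfacet
 facet normal 0.811 0.495 0.312
  outer loop
   vertex 1.6 3.8 3.2
   vertex 3.8 1.2 1.6
   vertex 2.4 4.0 0.8
  endloop
 endfacet
 facet normal -0.451 -0.813 -0.368
  outer loop
   vertex 3.2 1.0 0.2
   vertex 1.8 0.6 2.8
   vertex 1.2 2.2 0.0
  endloop
 endfacet
 facet normal 0.857 0.311 -0.412
  outer loop
   vertex 3.2 1.0 0.2
   vertex 2.4 4.0 0.8
   vertex 3.8 1.2 1.6
  endloop
 endfacet
 facet normal 0.245 0.253 -0.936
  outer loop
   vertex 3.2 1.0 0.2
   vertex 1.2 2.2 0.0
   vertex 2.4 4.0 0.8
  endloop
 endfacet
 facet normal 0.774 0.319 0.547
  outer loop
   vertex 2.2 2.0 3.4
   vertex 3.8 1.2 1.6
   vertex 1.6 3.8 3.2
  endloop
 endfacet
 facet normal -0.121 -0.362 0.924
  outer loop
   vertex 2.2 2.0 3.4
   vertex 0.4 2.6 3.4
   vertex 1.8 0.6 2.8
  endloop
 endfacet
 facet normal 0.041 0.124 0.991
  outer loop
   vertex 2.2 2.0 3.4
   vertex 1.6 3.8 3.2
   vertex 0.4 2.6 3.4
  endloop
 endfacet
 facet normal 0.415 -0.909 -0.048
  outer loop
   vertex 2.6 0.6 2.6
   vertex 3.2 1.0 0.2
   vertex 3.8 1.2 1.6
  endloop
 endfacet
 facet normal -0.044 -0.984 -0.175
  outer loop
   vertex 2.6 0.6 2.6
   vertex 1.8 0.6 2.8
   vertex 3.2 1.0 0.2
  endloop
 endfacet
 facet normal 0.685 -0.204 0.699
  outer loop
   vertex 2.6 0.6 2.6
   vertex 3.8 1.2 1.6
   vertex 2.2 2.0 3.4
  endloop
 endfacet
 facet normal 0.218 -0.436 0.873
  outer loop
   vertex 2.6 0.6 2.6
   vertex 2.2 2.0 3.4
   vertex 1.8 0.6 2.8
  endloop
 endfacet
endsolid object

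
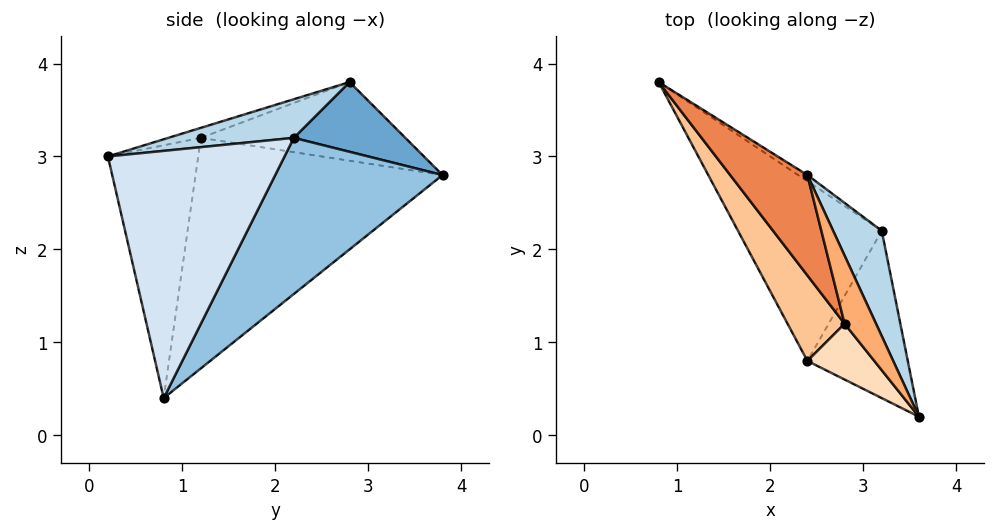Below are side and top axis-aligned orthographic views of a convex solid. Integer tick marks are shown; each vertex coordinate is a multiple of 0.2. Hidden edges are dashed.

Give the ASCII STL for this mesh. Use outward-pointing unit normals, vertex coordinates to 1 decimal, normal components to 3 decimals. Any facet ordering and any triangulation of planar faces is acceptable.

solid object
 facet normal 0.562 0.824 -0.075
  outer loop
   vertex 3.2 2.2 3.2
   vertex 0.8 3.8 2.8
   vertex 2.4 2.8 3.8
  endloop
 endfacet
 facet normal 0.538 0.683 -0.495
  outer loop
   vertex 3.2 2.2 3.2
   vertex 2.4 0.8 0.4
   vertex 0.8 3.8 2.8
  endloop
 endfacet
 facet normal 0.621 0.046 0.782
  outer loop
   vertex 3.2 2.2 3.2
   vertex 2.4 2.8 3.8
   vertex 3.6 0.2 3.0
  endloop
 endfacet
 facet normal 0.904 0.218 -0.367
  outer loop
   vertex 3.2 2.2 3.2
   vertex 3.6 0.2 3.0
   vertex 2.4 0.8 0.4
  endloop
 endfacet
 facet normal -0.653 -0.404 0.641
  outer loop
   vertex 2.8 1.2 3.2
   vertex 2.4 2.8 3.8
   vertex 0.8 3.8 2.8
  endloop
 endfacet
 facet normal -0.278 -0.397 0.874
  outer loop
   vertex 2.8 1.2 3.2
   vertex 3.6 0.2 3.0
   vertex 2.4 2.8 3.8
  endloop
 endfacet
 facet normal -0.792 -0.579 0.196
  outer loop
   vertex 2.8 1.2 3.2
   vertex 0.8 3.8 2.8
   vertex 2.4 0.8 0.4
  endloop
 endfacet
 facet normal -0.746 -0.636 0.197
  outer loop
   vertex 2.8 1.2 3.2
   vertex 2.4 0.8 0.4
   vertex 3.6 0.2 3.0
  endloop
 endfacet
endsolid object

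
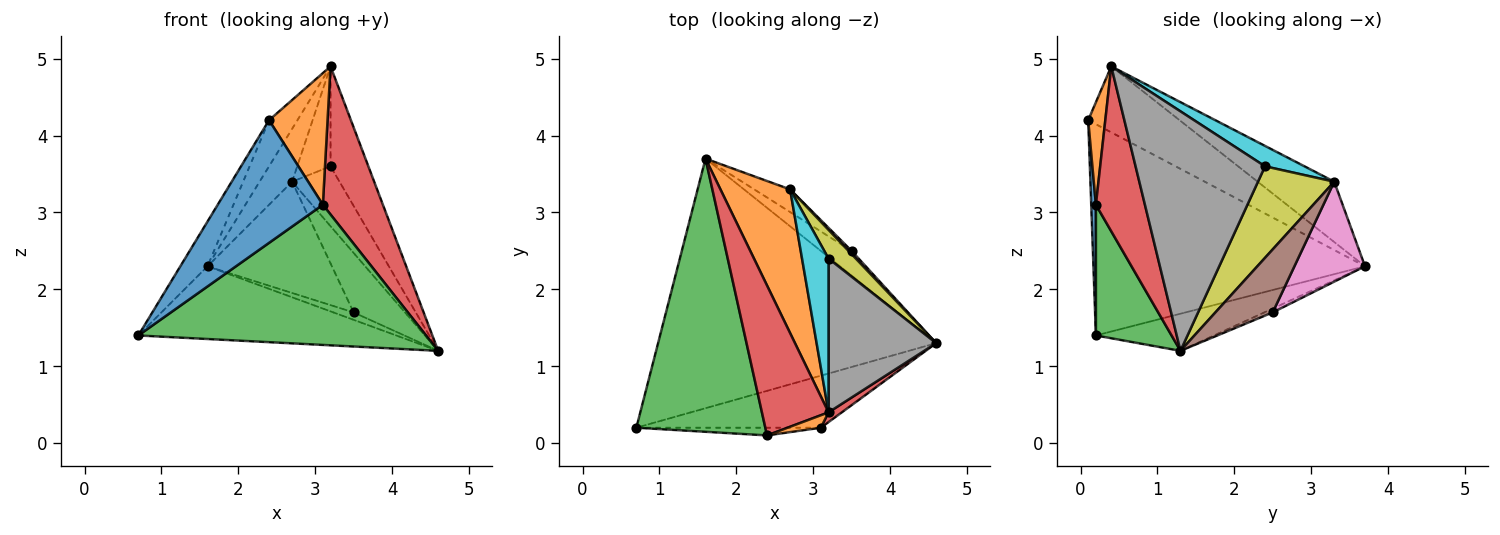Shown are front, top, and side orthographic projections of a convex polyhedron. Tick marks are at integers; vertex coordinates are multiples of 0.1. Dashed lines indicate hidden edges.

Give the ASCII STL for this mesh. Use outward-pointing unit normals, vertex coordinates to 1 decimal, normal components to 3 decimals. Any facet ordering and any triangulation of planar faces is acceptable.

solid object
 facet normal -0.127 0.278 -0.952
  outer loop
   vertex 1.6 3.7 2.3
   vertex 4.6 1.3 1.2
   vertex 0.7 0.2 1.4
  endloop
 endfacet
 facet normal -0.631 0.268 0.728
  outer loop
   vertex 2.7 3.3 3.4
   vertex 1.6 3.7 2.3
   vertex 3.2 0.4 4.9
  endloop
 endfacet
 facet normal 0.239 -0.910 -0.338
  outer loop
   vertex 3.1 0.2 3.1
   vertex 0.7 0.2 1.4
   vertex 4.6 1.3 1.2
  endloop
 endfacet
 facet normal 0.632 -0.774 0.051
  outer loop
   vertex 3.1 0.2 3.1
   vertex 4.6 1.3 1.2
   vertex 3.2 0.4 4.9
  endloop
 endfacet
 facet normal -0.119 0.287 -0.950
  outer loop
   vertex 3.5 2.5 1.7
   vertex 4.6 1.3 1.2
   vertex 1.6 3.7 2.3
  endloop
 endfacet
 facet normal 0.744 0.667 0.036
  outer loop
   vertex 3.5 2.5 1.7
   vertex 2.7 3.3 3.4
   vertex 4.6 1.3 1.2
  endloop
 endfacet
 facet normal 0.486 0.856 -0.174
  outer loop
   vertex 3.5 2.5 1.7
   vertex 1.6 3.7 2.3
   vertex 2.7 3.3 3.4
  endloop
 endfacet
 facet normal 0.881 0.257 0.396
  outer loop
   vertex 3.2 2.4 3.6
   vertex 3.2 0.4 4.9
   vertex 4.6 1.3 1.2
  endloop
 endfacet
 facet normal 0.823 0.512 0.246
  outer loop
   vertex 3.2 2.4 3.6
   vertex 4.6 1.3 1.2
   vertex 2.7 3.3 3.4
  endloop
 endfacet
 facet normal 0.542 0.458 0.704
  outer loop
   vertex 3.2 2.4 3.6
   vertex 2.7 3.3 3.4
   vertex 3.2 0.4 4.9
  endloop
 endfacet
 facet normal 0.044 -0.997 -0.062
  outer loop
   vertex 2.4 0.1 4.2
   vertex 0.7 0.2 1.4
   vertex 3.1 0.2 3.1
  endloop
 endfacet
 facet normal 0.279 -0.956 0.091
  outer loop
   vertex 2.4 0.1 4.2
   vertex 3.1 0.2 3.1
   vertex 3.2 0.4 4.9
  endloop
 endfacet
 facet normal -0.850 0.085 0.519
  outer loop
   vertex 2.4 0.1 4.2
   vertex 1.6 3.7 2.3
   vertex 0.7 0.2 1.4
  endloop
 endfacet
 facet normal -0.687 0.214 0.694
  outer loop
   vertex 2.4 0.1 4.2
   vertex 3.2 0.4 4.9
   vertex 1.6 3.7 2.3
  endloop
 endfacet
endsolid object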